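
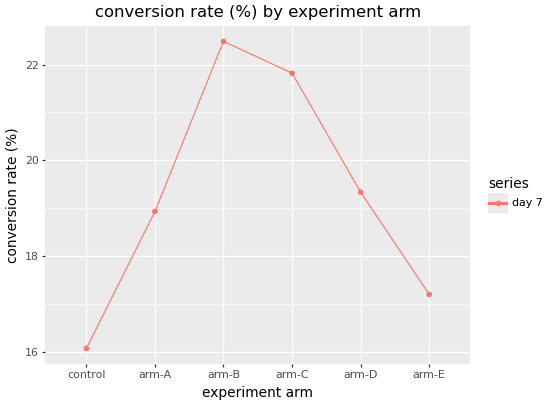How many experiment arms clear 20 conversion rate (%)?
Above 20: arm-B, arm-C.

2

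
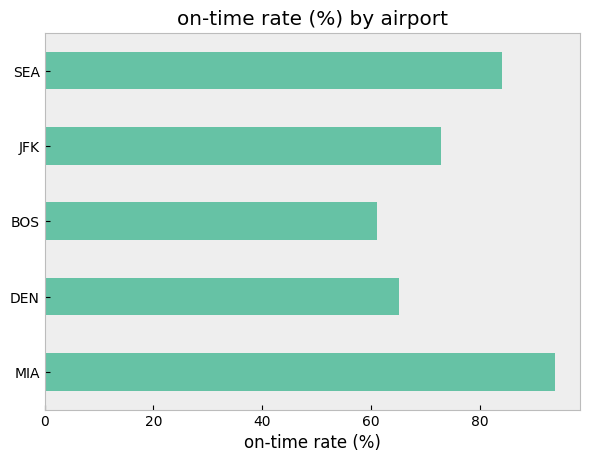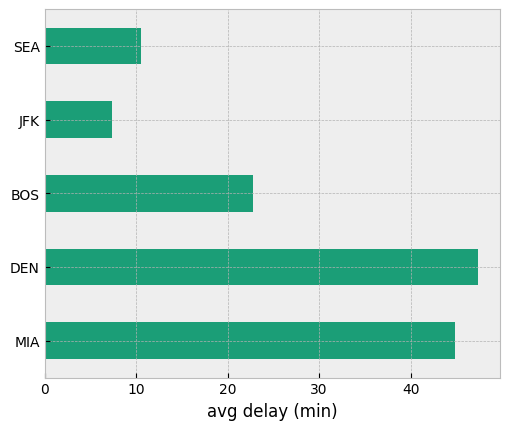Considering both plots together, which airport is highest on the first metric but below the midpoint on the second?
Chart 2 median avg delay (min) ≈ 25; below-median airports: JFK, SEA. Among those, SEA has the highest on-time rate (%) (≈ 80).

SEA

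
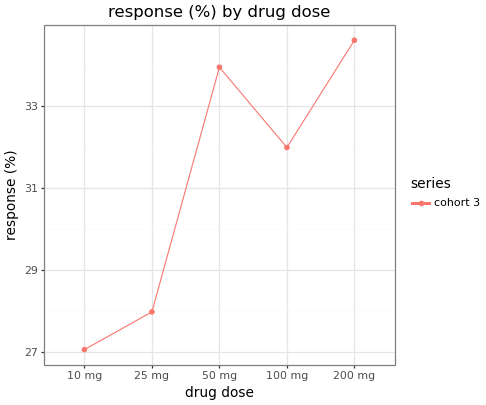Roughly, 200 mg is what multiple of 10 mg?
200 mg ≈ 35, 10 mg ≈ 27; 35/27 ≈ 1.3.

≈ 1.3×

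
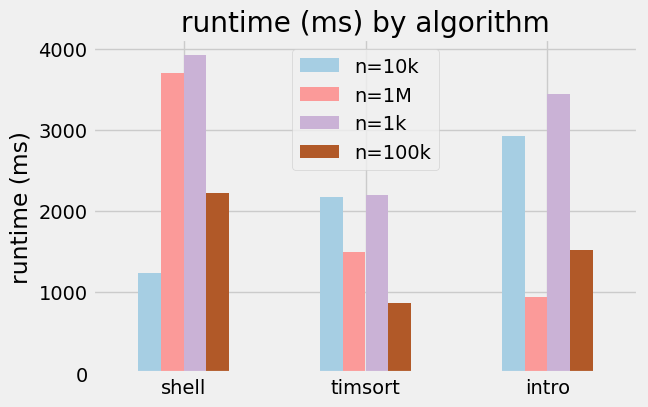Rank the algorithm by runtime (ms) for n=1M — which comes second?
timsort

Top 3 for n=1M: shell ≈ 3500, timsort ≈ 1500, intro ≈ 1000.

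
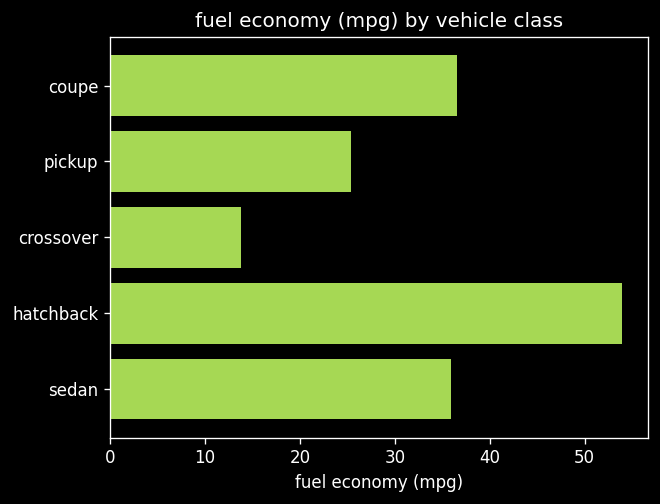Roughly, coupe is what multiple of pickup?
coupe ≈ 35, pickup ≈ 25; 35/25 ≈ 1.4.

≈ 1.4×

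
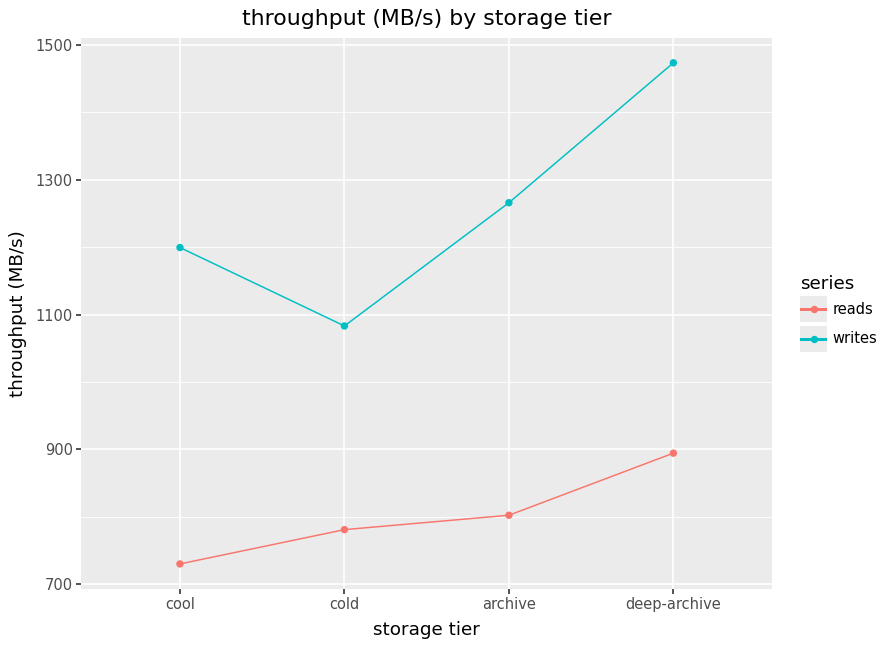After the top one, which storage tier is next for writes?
archive

Top 3 for writes: deep-archive ≈ 1500, archive ≈ 1300, cool ≈ 1200.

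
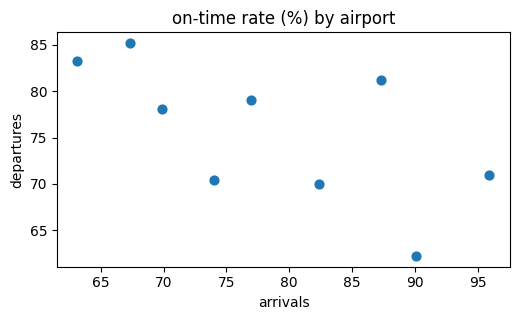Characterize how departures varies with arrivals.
negative, moderate

Points are negatively correlated; moderate (|r| ≈ 0.6).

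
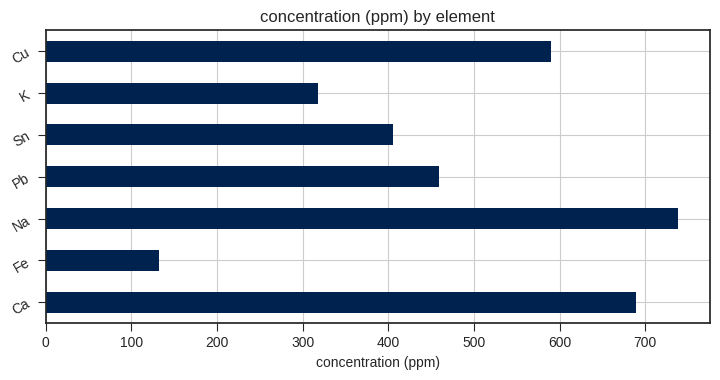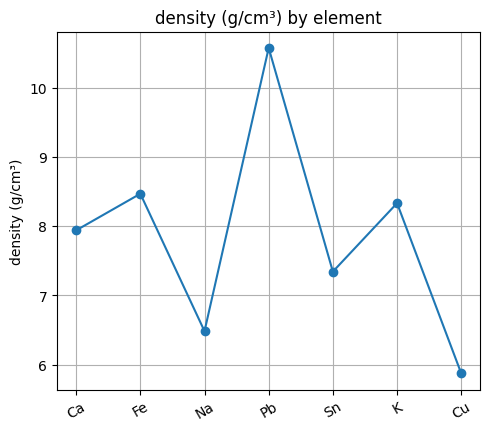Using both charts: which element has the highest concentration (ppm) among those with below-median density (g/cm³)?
Na

Chart 2 median density (g/cm³) ≈ 8; below-median elements: Na, Sn, Cu. Among those, Na has the highest concentration (ppm) (≈ 700).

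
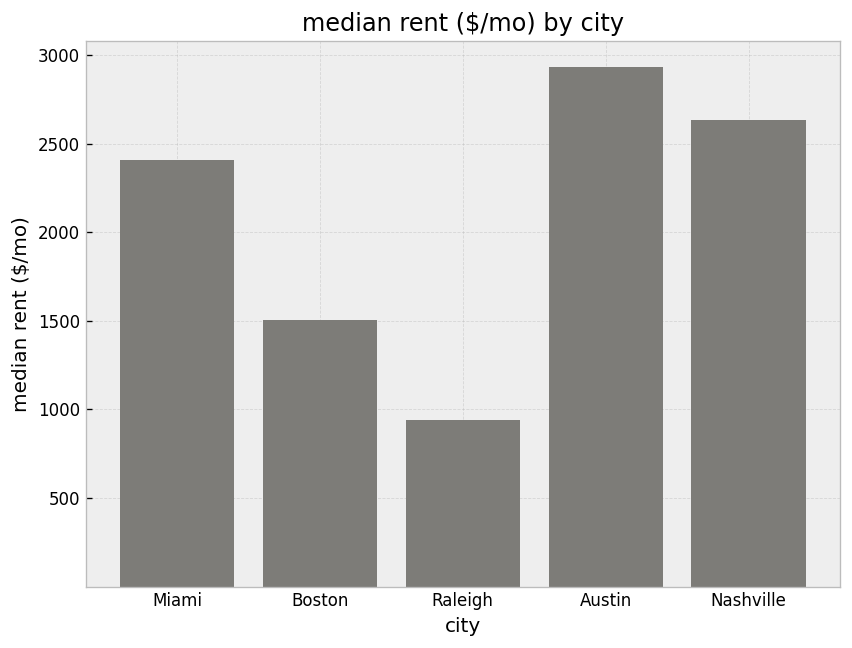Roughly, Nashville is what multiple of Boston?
≈ 1.67×

Nashville ≈ 2500, Boston ≈ 1500; 2500/1500 ≈ 1.67.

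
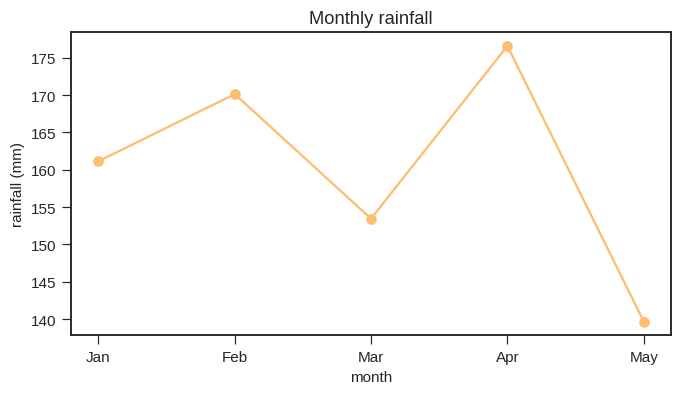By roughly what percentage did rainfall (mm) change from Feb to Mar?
Feb ≈ 170, Mar ≈ 155; (155 − 170) / 170 ≈ -8.8%.

≈ -8.8%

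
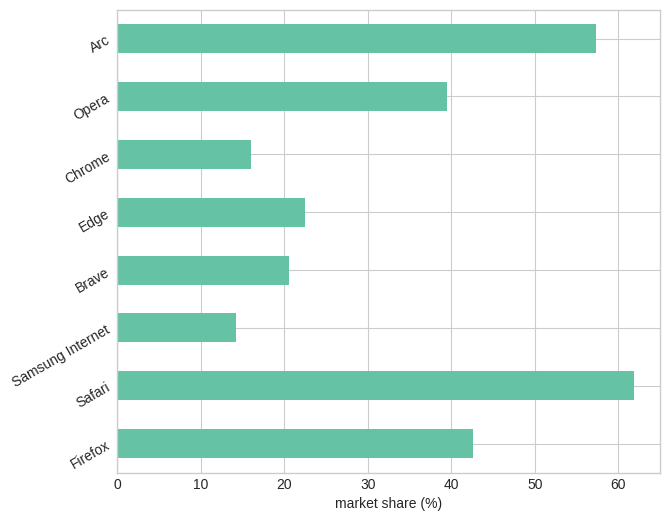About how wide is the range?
Max Safari ≈ 60, min Samsung Internet ≈ 10; range ≈ 50.

≈ 50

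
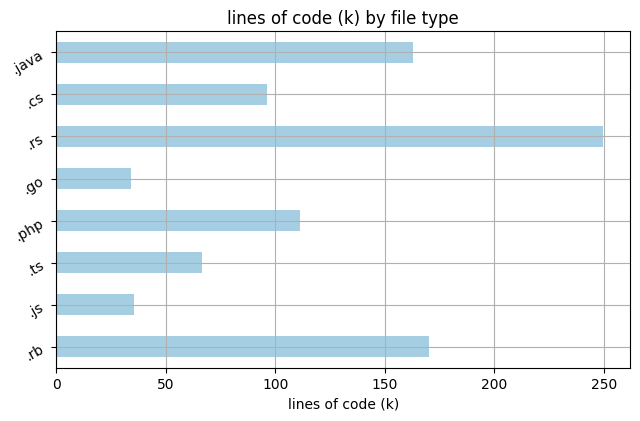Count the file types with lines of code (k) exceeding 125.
3

Above 125: .rb, .rs, .java.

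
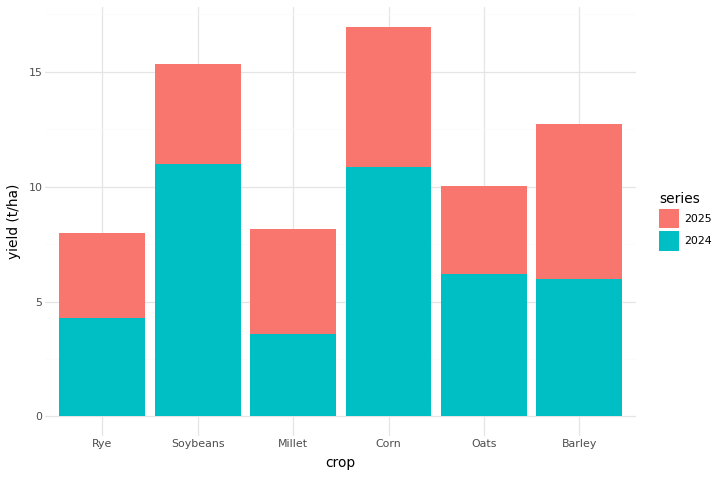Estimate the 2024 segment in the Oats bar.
2024 top ≈ 6, bottom ≈ 0; segment ≈ 6.

≈ 6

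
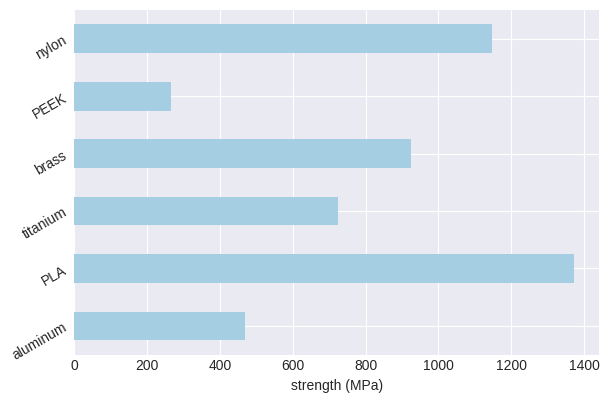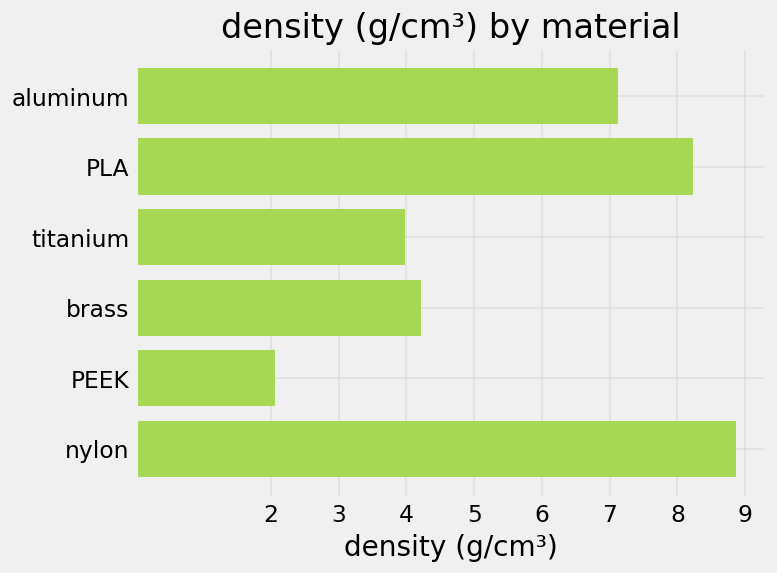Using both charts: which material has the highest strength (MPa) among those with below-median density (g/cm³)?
brass

Chart 2 median density (g/cm³) ≈ 6; below-median materials: titanium, brass, PEEK. Among those, brass has the highest strength (MPa) (≈ 1000).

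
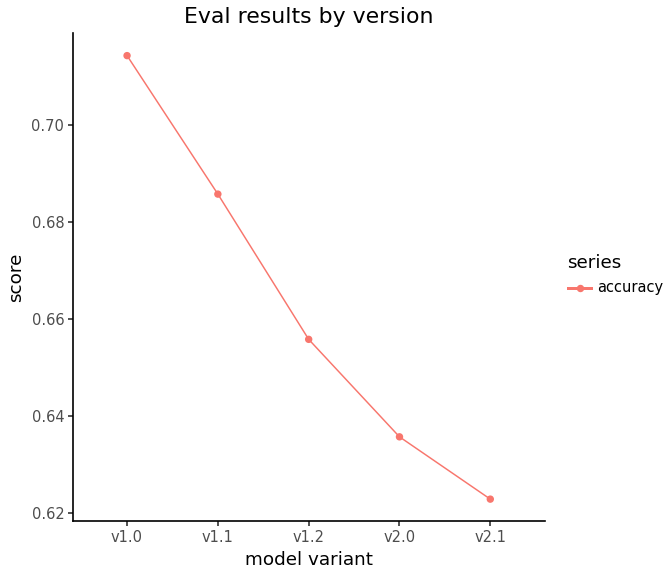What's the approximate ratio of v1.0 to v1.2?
≈ 1.08×

v1.0 ≈ 0.71, v1.2 ≈ 0.66; 0.71/0.66 ≈ 1.08.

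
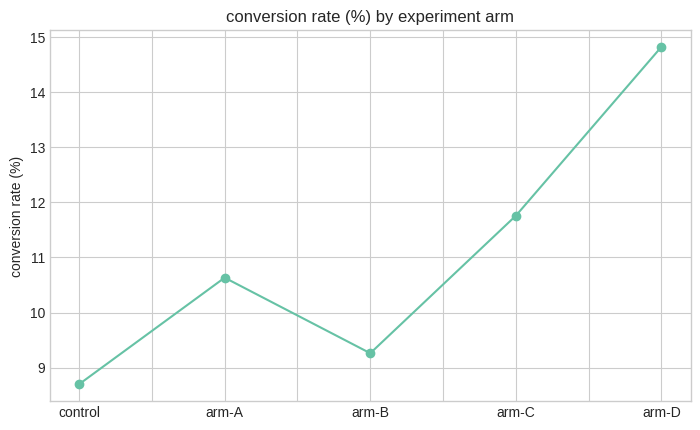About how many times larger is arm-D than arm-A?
arm-D ≈ 15, arm-A ≈ 11; 15/11 ≈ 1.36.

≈ 1.36×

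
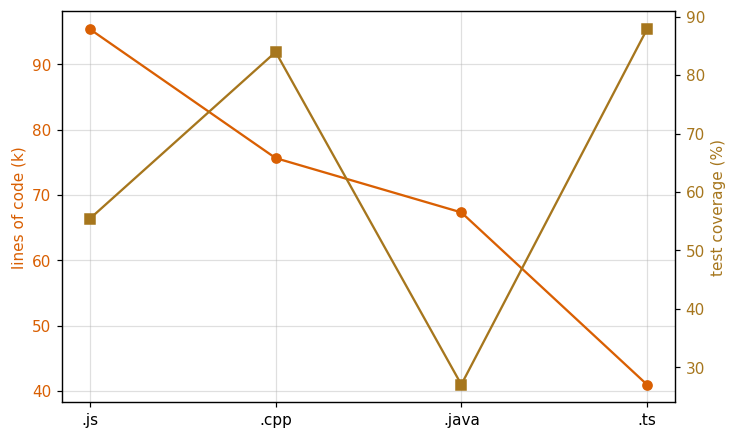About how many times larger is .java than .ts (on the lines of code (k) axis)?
≈ 1.62×

.java ≈ 65, .ts ≈ 40; 65/40 ≈ 1.62.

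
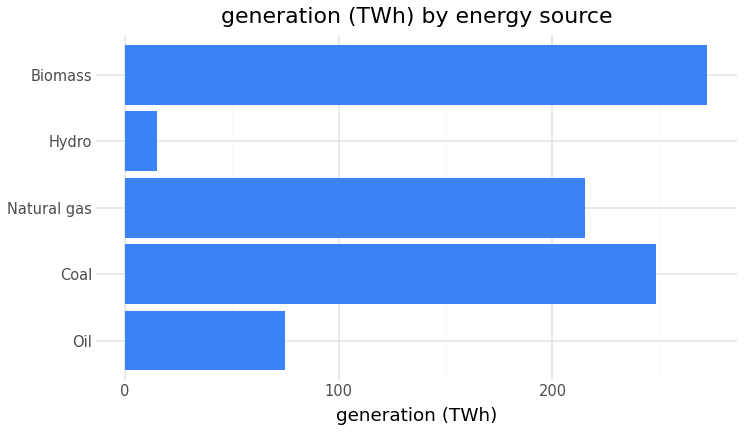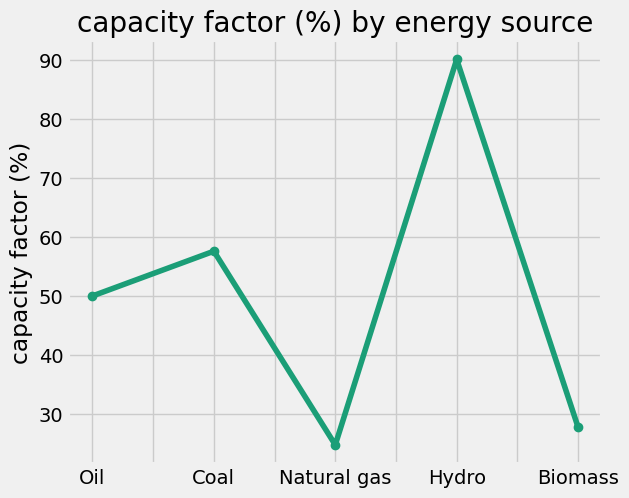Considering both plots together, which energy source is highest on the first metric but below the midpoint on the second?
Biomass

Chart 2 median capacity factor (%) ≈ 50; below-median energy sources: Natural gas, Biomass. Among those, Biomass has the highest generation (TWh) (≈ 275).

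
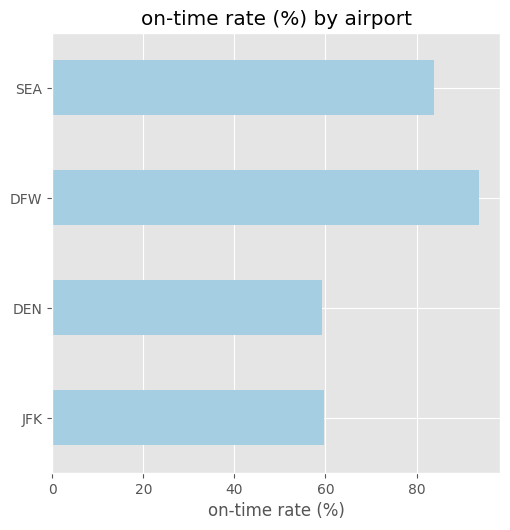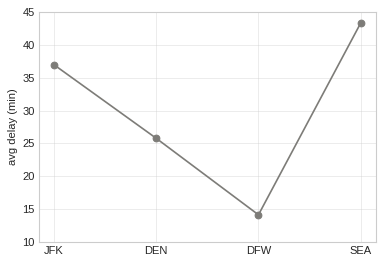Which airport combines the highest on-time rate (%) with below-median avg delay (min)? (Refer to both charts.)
DFW

Chart 2 median avg delay (min) ≈ 30; below-median airports: DEN, DFW. Among those, DFW has the highest on-time rate (%) (≈ 90).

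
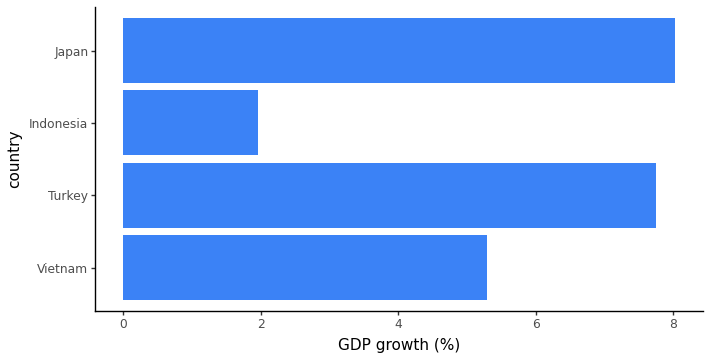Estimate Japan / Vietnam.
Japan ≈ 8, Vietnam ≈ 5; 8/5 ≈ 1.6.

≈ 1.6×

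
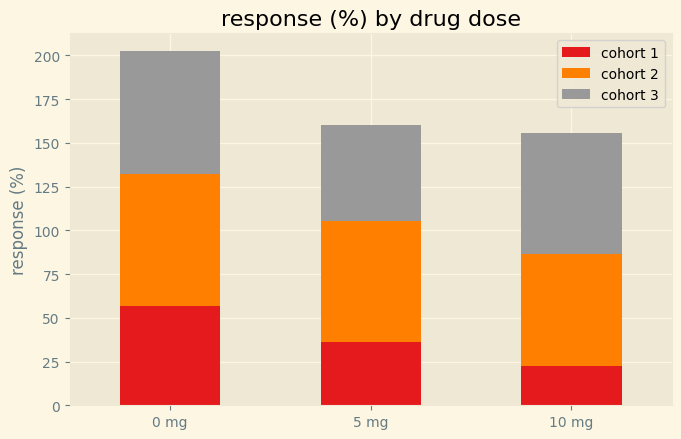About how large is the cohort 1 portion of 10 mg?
cohort 1 top ≈ 20, bottom ≈ 0; segment ≈ 20.

≈ 20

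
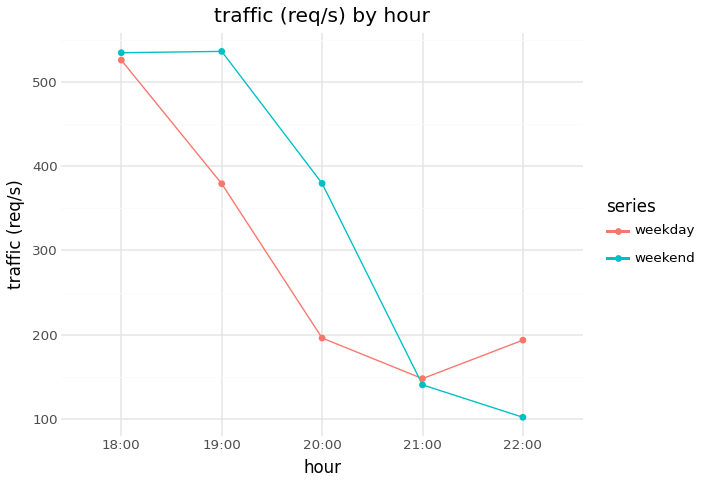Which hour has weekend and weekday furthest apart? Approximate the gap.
20:00, ≈ 200 req/s

20:00: weekend ≈ 400, weekday ≈ 200 → gap ≈ 200. Next-largest (19:00) is only ≈ 150.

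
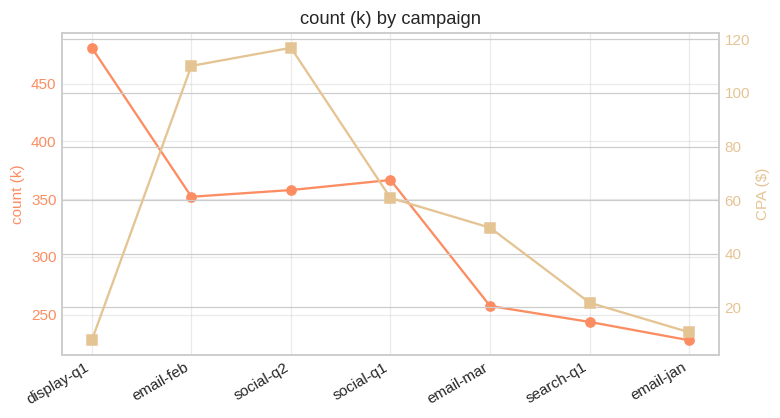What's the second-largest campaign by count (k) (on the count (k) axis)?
Top 3 (on the count (k) axis): display-q1 ≈ 475, social-q1 ≈ 375, social-q2 ≈ 350.

social-q1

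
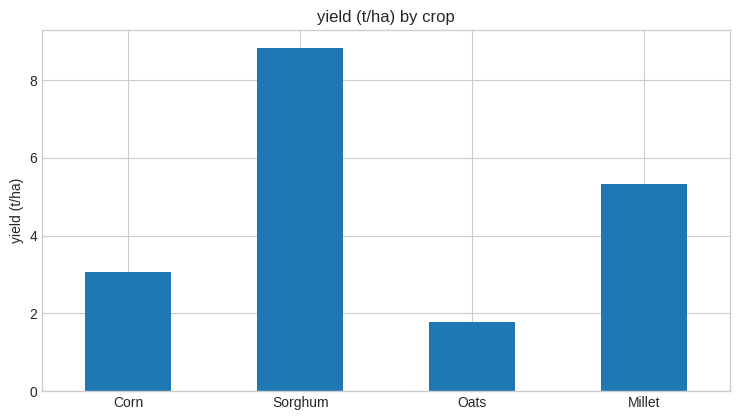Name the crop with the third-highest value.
Top 4: Sorghum ≈ 9, Millet ≈ 5, Corn ≈ 3, Oats ≈ 2.

Corn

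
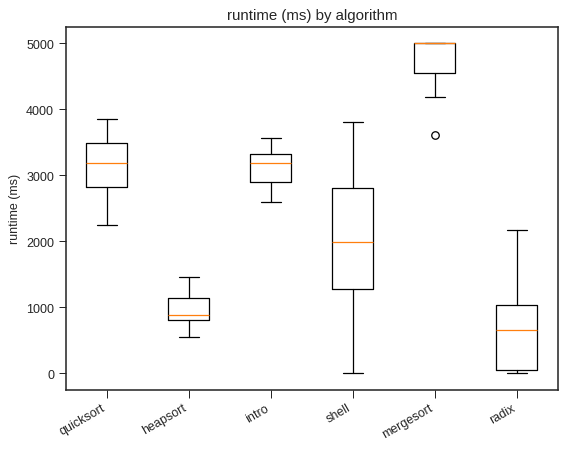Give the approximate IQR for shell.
Q3 ≈ 3000, Q1 ≈ 1500; IQR ≈ 1500.

≈ 1500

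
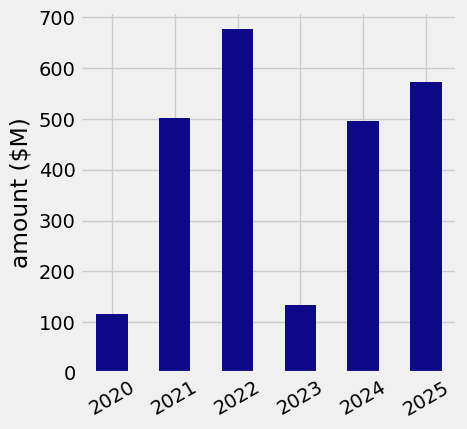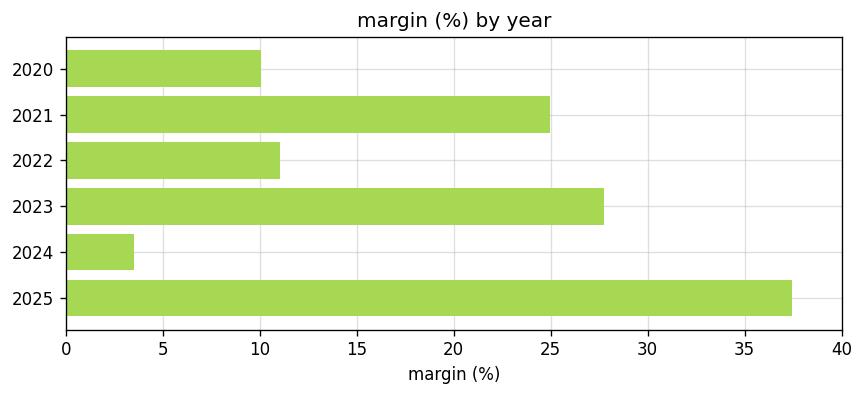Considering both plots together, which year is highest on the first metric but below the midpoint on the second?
2022

Chart 2 median margin (%) ≈ 20; below-median years: 2020, 2022, 2024. Among those, 2022 has the highest amount ($M) (≈ 700).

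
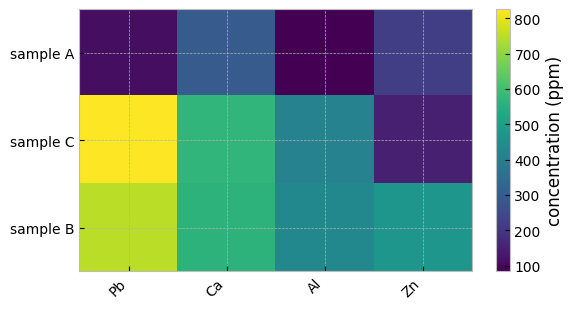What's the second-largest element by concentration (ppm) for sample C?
Top 3 for sample C: Pb ≈ 800, Ca ≈ 600, Al ≈ 400.

Ca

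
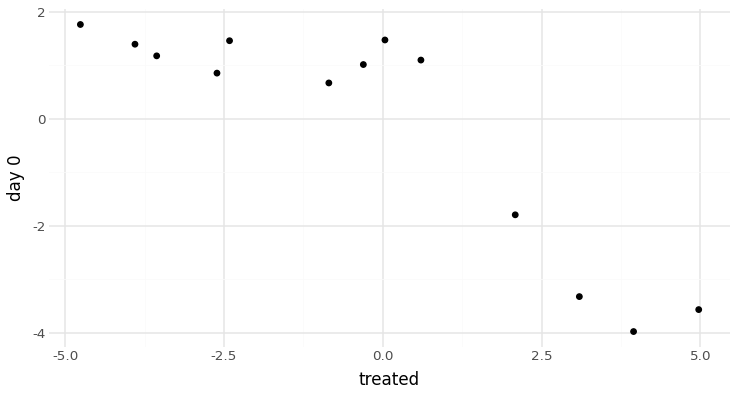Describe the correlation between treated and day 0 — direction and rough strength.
negative, strong

Points are negatively correlated; strong (|r| ≈ 0.9).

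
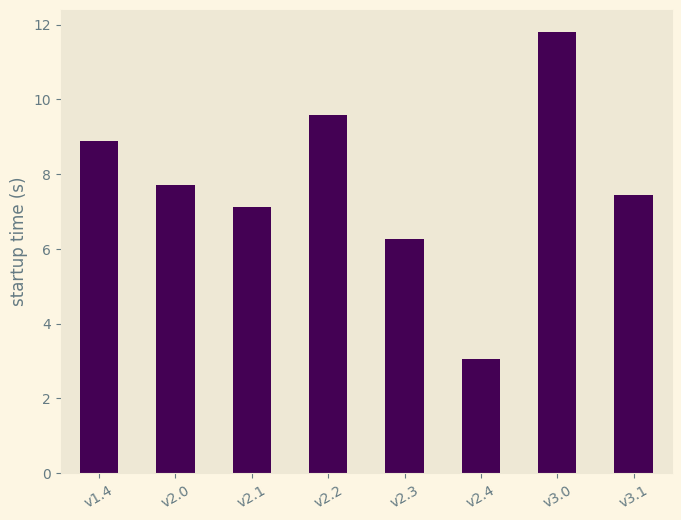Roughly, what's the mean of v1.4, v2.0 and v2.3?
≈ 8

(9 + 8 + 6) / 3 ≈ 8.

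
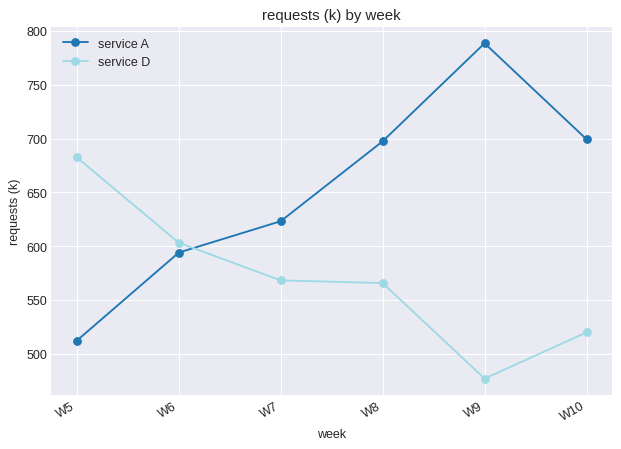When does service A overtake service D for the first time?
W6: service A ≈ 600 vs service D ≈ 600 (not yet); W7: service A ≈ 600 vs service D ≈ 550 (first crossover).

W7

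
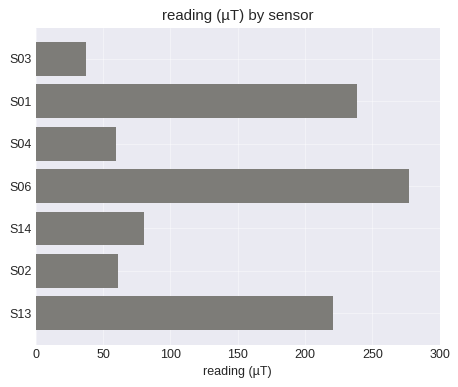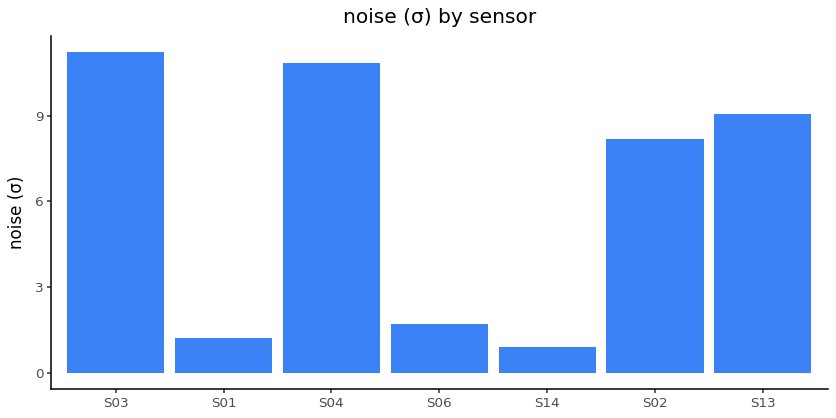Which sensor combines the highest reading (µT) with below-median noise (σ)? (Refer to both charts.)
Chart 2 median noise (σ) ≈ 8; below-median sensors: S01, S06, S14. Among those, S06 has the highest reading (µT) (≈ 300).

S06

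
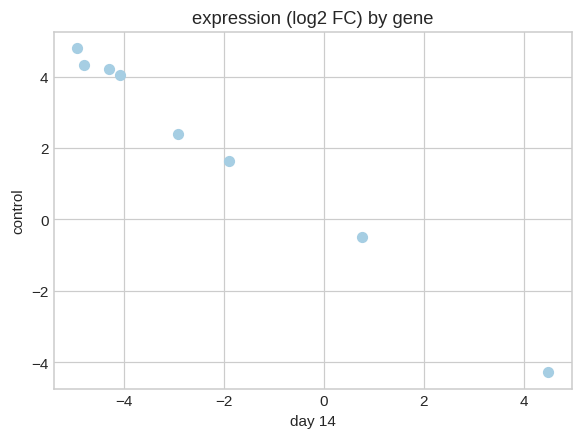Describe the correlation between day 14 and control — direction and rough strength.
negative, strong

Points are negatively correlated; strong (|r| ≈ 1.0).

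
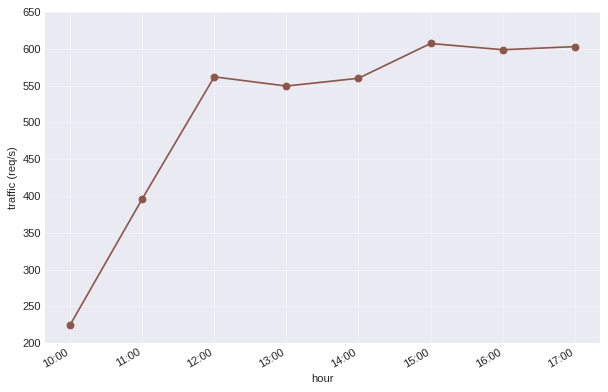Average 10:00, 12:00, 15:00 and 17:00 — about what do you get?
(200 + 550 + 600 + 600) / 4 ≈ 488.

≈ 488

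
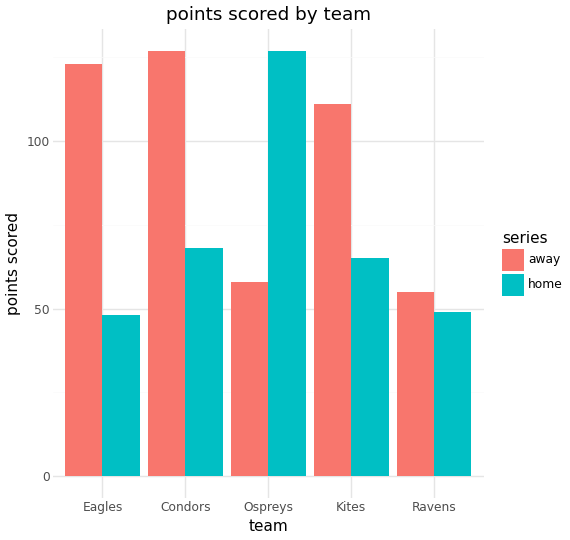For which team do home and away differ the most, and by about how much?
Eagles: home ≈ 40, away ≈ 120 → gap ≈ 80. Next-largest (Ospreys) is only ≈ 60.

Eagles, ≈ 80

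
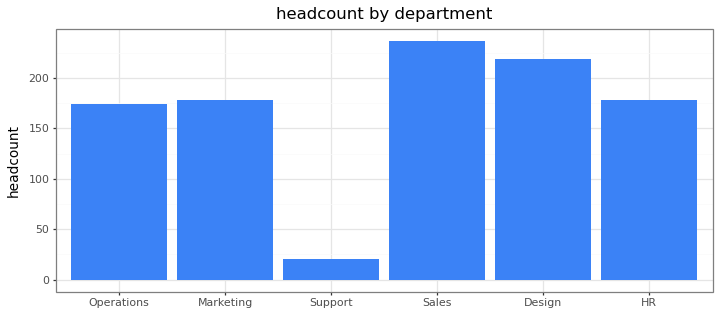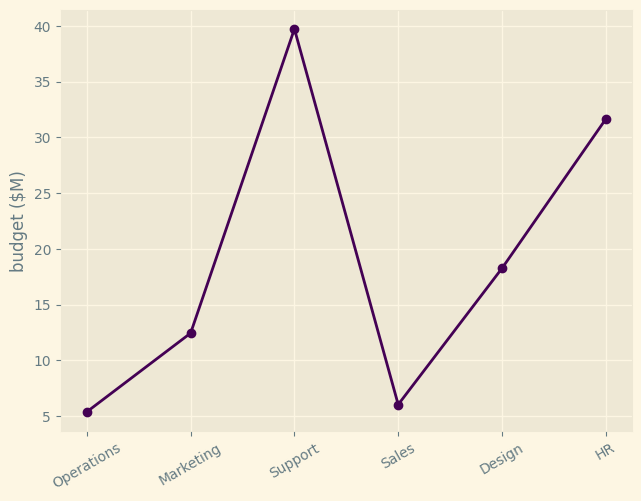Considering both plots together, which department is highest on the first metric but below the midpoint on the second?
Sales

Chart 2 median budget ($M) ≈ 15; below-median departments: Operations, Marketing, Sales. Among those, Sales has the highest headcount (≈ 225).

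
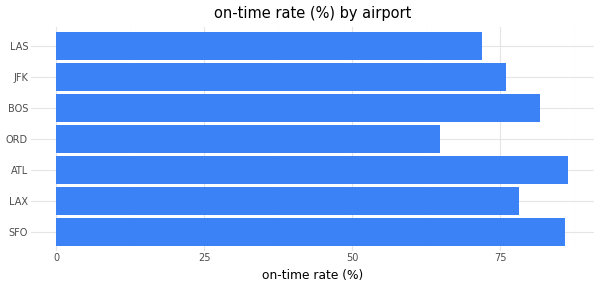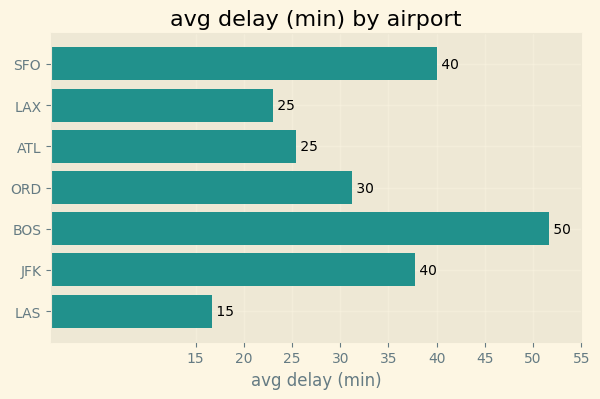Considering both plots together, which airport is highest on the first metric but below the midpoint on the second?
ATL

Chart 2 median avg delay (min) ≈ 30; below-median airports: LAX, ATL, LAS. Among those, ATL has the highest on-time rate (%) (≈ 90).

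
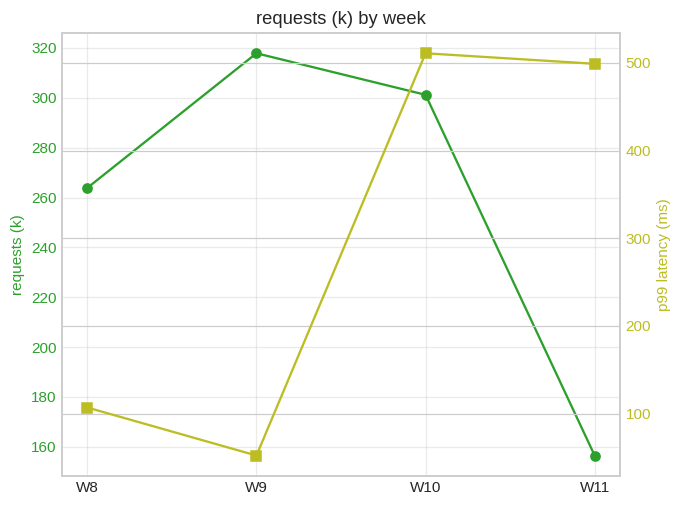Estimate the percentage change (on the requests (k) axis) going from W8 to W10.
W8 ≈ 260, W10 ≈ 300; (300 − 260) / 260 ≈ +15.4%.

≈ +15.4%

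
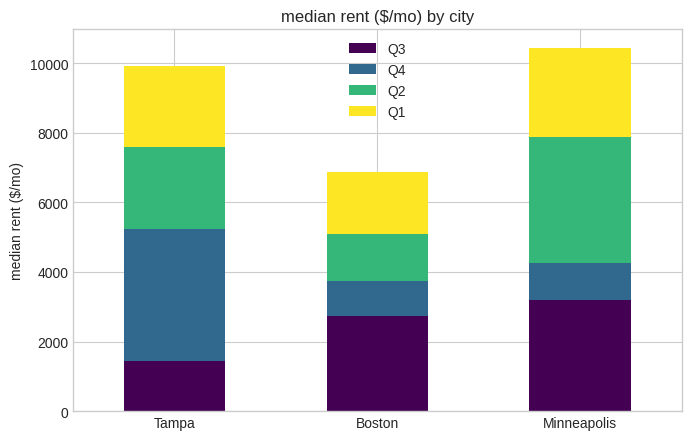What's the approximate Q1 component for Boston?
Q1 top ≈ 7000, bottom ≈ 5000; segment ≈ 2000.

≈ 2000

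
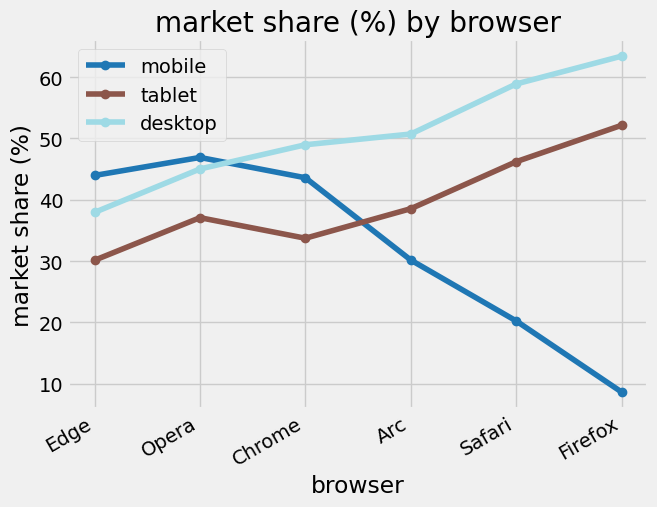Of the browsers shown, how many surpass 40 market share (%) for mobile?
3

Above 40: Edge, Opera, Chrome.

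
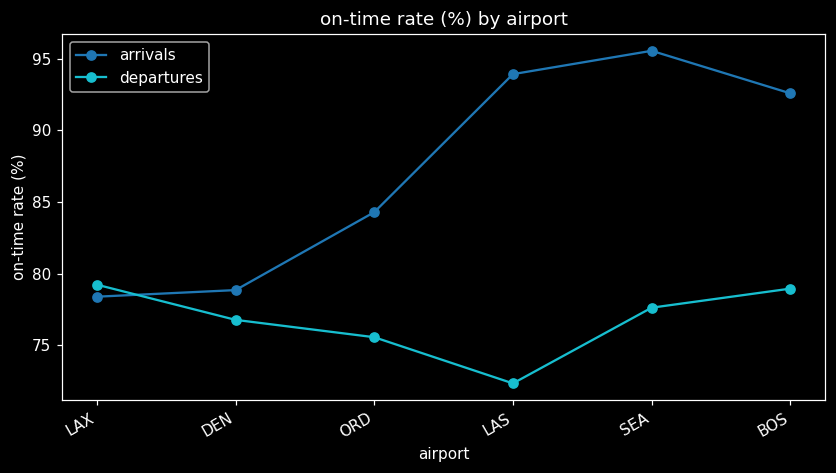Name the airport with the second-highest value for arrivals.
LAS

Top 3 for arrivals: SEA ≈ 96, LAS ≈ 94, BOS ≈ 92.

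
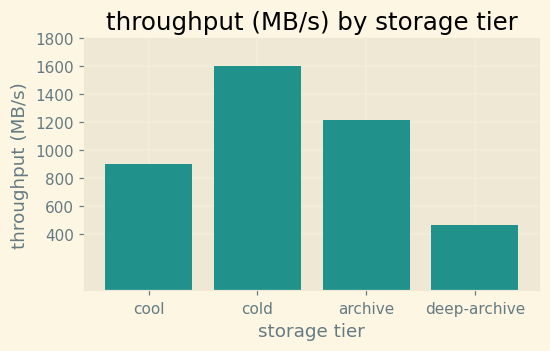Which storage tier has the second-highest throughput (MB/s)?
Top 3: cold ≈ 1600, archive ≈ 1200, cool ≈ 1000.

archive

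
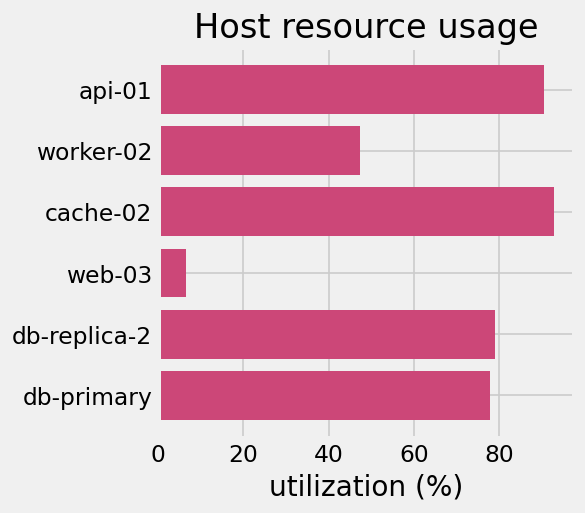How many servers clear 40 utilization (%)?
Above 40: api-01, worker-02, cache-02, db-replica-2, db-primary.

5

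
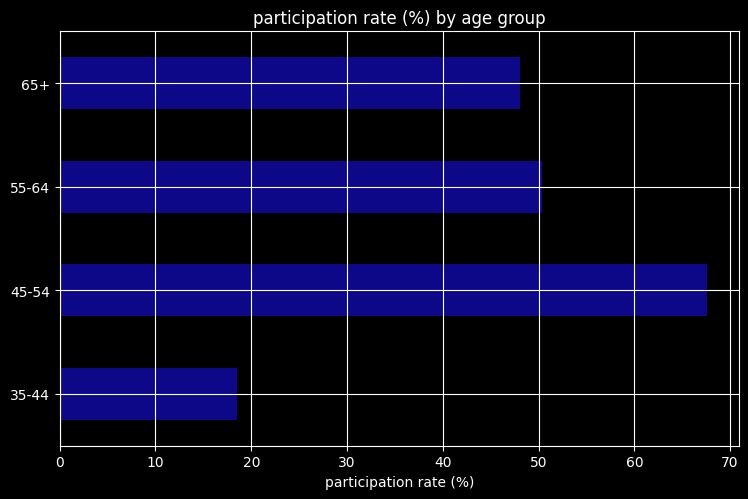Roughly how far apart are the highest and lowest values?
Max 45-54 ≈ 70, min 35-44 ≈ 20; range ≈ 50.

≈ 50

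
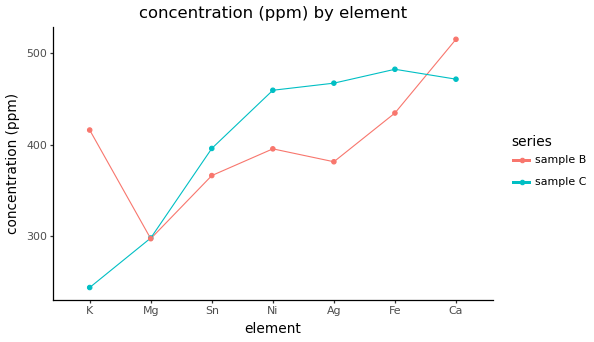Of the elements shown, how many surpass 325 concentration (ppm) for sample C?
5

Above 325: Sn, Ni, Ag, Fe, Ca.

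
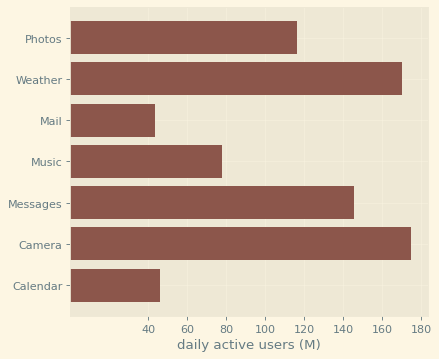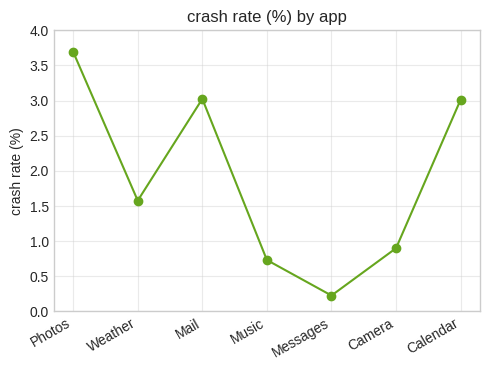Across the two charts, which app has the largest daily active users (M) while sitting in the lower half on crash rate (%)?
Chart 2 median crash rate (%) ≈ 1.5; below-median apps: Music, Messages, Camera. Among those, Camera has the highest daily active users (M) (≈ 180).

Camera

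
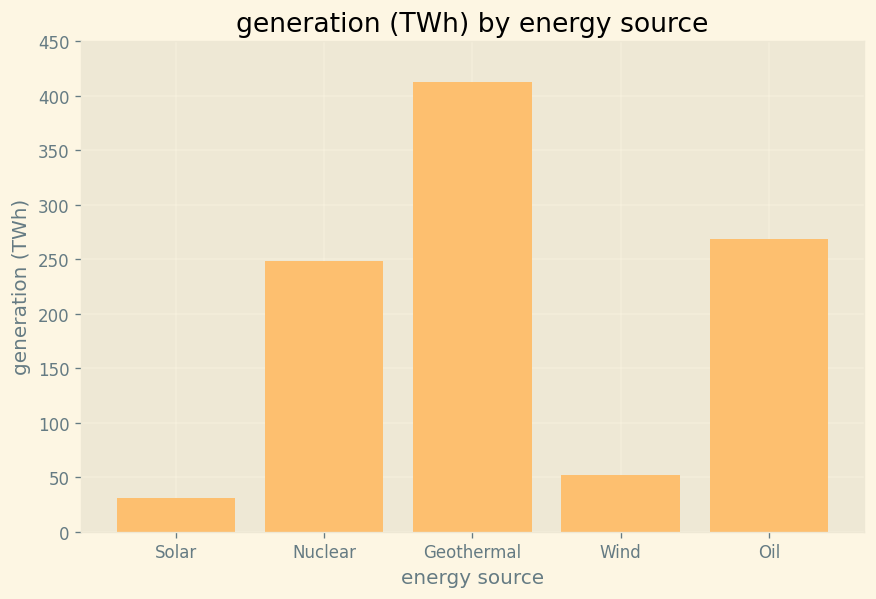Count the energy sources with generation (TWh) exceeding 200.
3

Above 200: Nuclear, Geothermal, Oil.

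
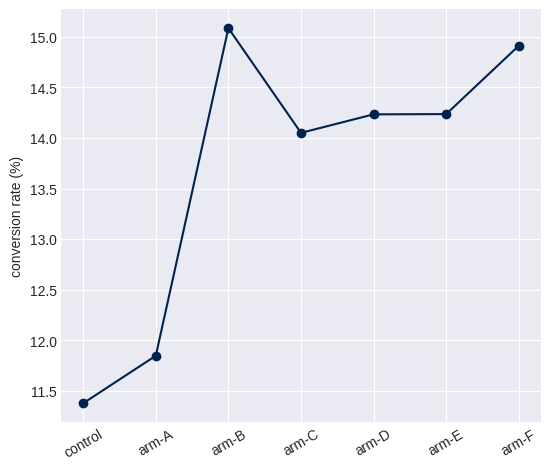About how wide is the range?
Max arm-B ≈ 15.0, min control ≈ 11.5; range ≈ 3.5.

≈ 3.5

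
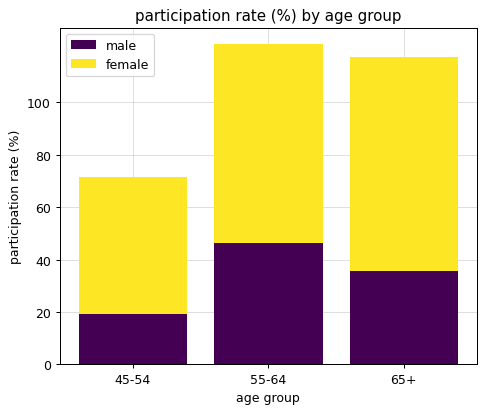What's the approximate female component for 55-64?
female top ≈ 120, bottom ≈ 40; segment ≈ 80.

≈ 80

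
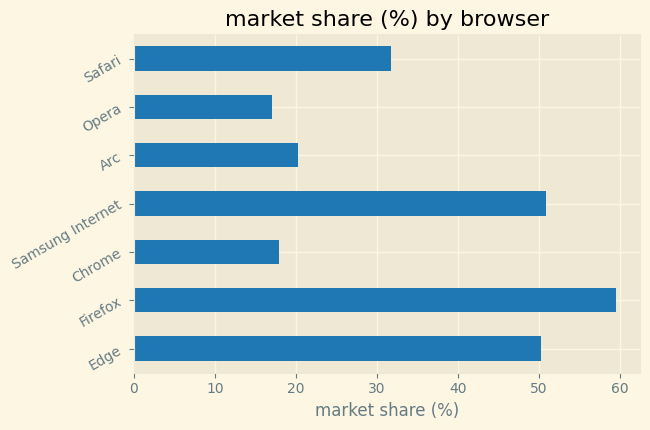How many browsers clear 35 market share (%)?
Above 35: Edge, Firefox, Samsung Internet.

3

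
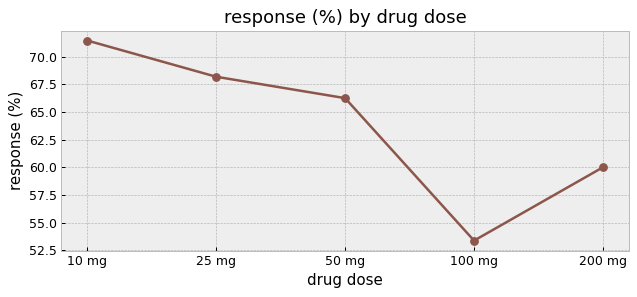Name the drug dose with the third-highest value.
Top 4: 10 mg ≈ 72, 25 mg ≈ 68, 50 mg ≈ 66, 200 mg ≈ 60.

50 mg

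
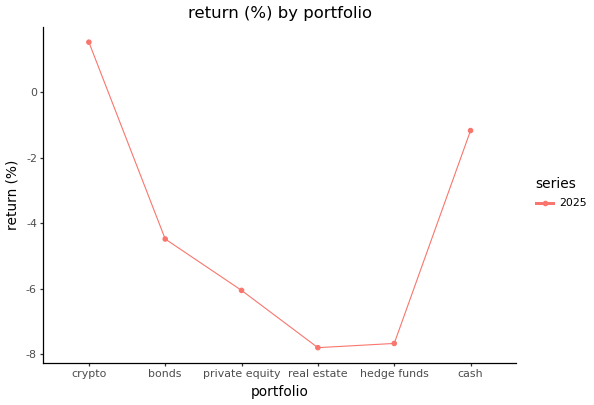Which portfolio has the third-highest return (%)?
Top 4: crypto ≈ 2, cash ≈ -1, bonds ≈ -4, private equity ≈ -6.

bonds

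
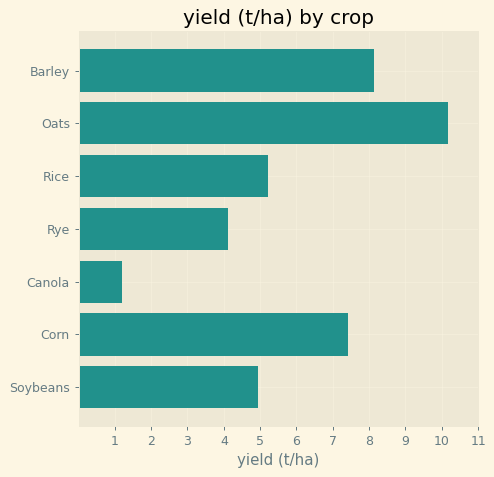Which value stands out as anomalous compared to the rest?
Oats ≈ 10; the rest sit between ≈ 1 and ≈ 8.

Oats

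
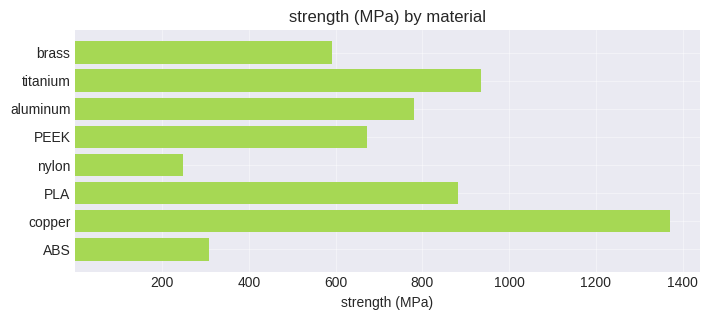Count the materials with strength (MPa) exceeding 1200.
1

Above 1200: copper.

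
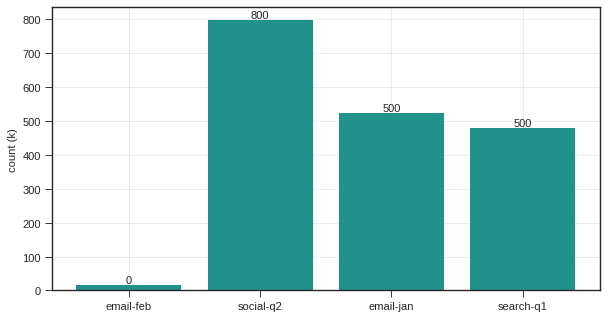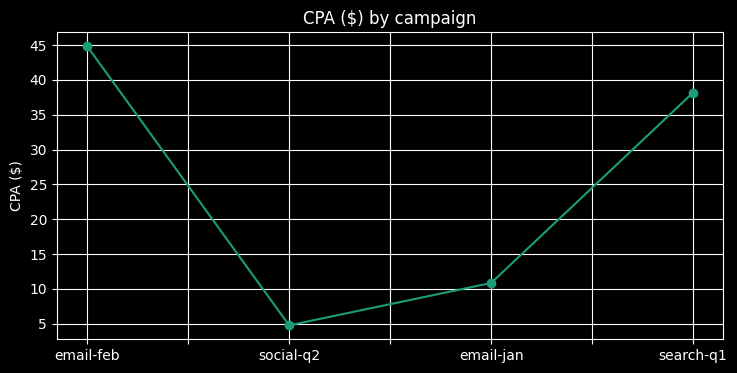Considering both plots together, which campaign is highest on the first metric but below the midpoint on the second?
social-q2

Chart 2 median CPA ($) ≈ 25; below-median campaigns: social-q2, email-jan. Among those, social-q2 has the highest count (k) (≈ 800).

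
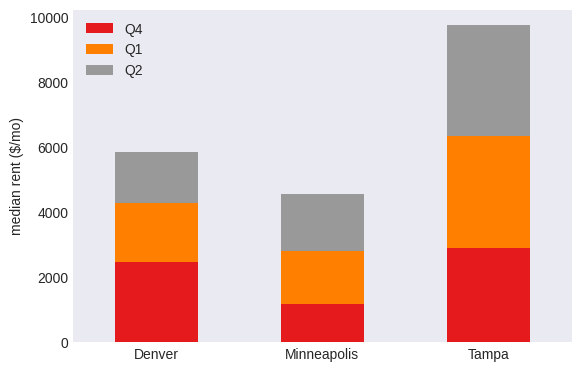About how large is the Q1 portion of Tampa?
≈ 3000

Q1 top ≈ 6000, bottom ≈ 3000; segment ≈ 3000.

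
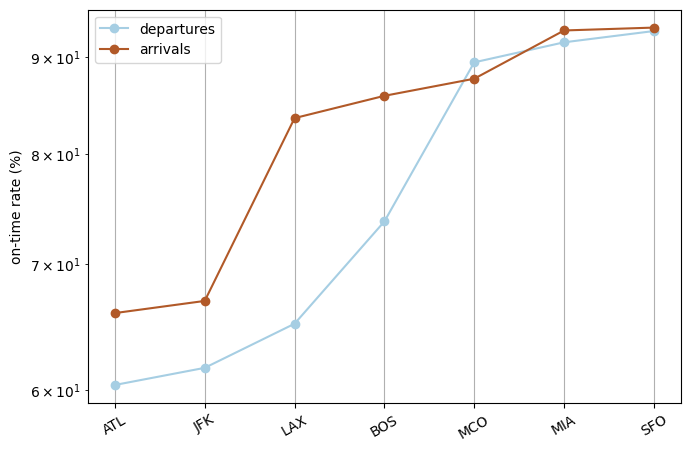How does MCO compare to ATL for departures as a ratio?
≈ 1.5×

MCO ≈ 90, ATL ≈ 60; 90/60 ≈ 1.5.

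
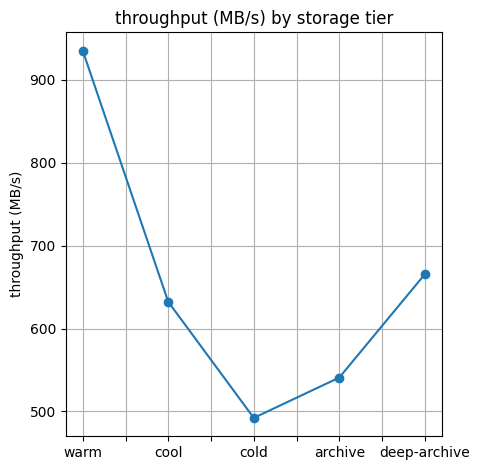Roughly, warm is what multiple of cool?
≈ 1.46×

warm ≈ 950, cool ≈ 650; 950/650 ≈ 1.46.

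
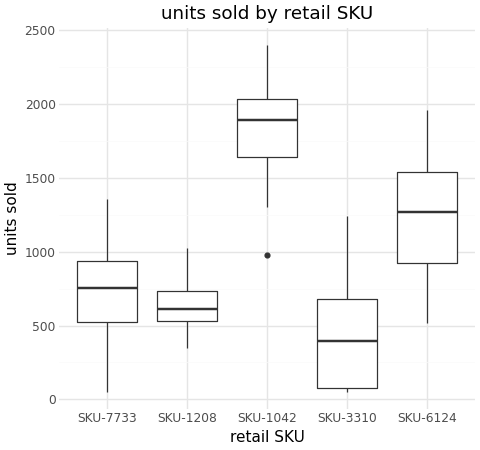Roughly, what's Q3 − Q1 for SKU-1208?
Q3 ≈ 800, Q1 ≈ 600; IQR ≈ 200.

≈ 200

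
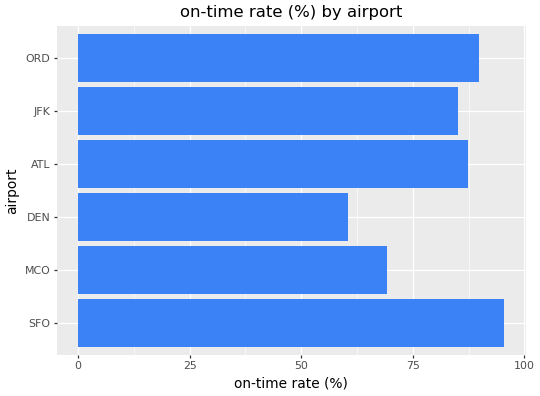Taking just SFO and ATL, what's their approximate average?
(100 + 90) / 2 ≈ 95.

≈ 95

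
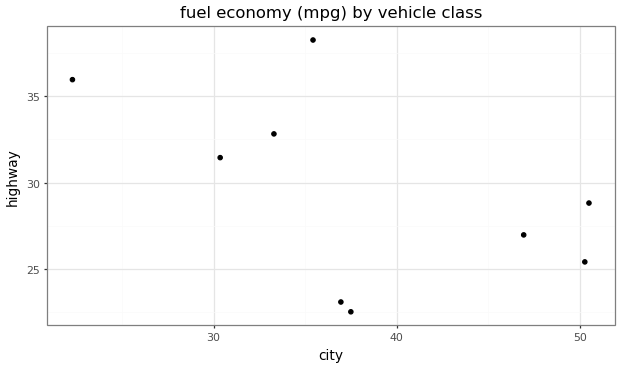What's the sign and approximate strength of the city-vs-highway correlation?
negative, moderate

Points are negatively correlated; moderate (|r| ≈ 0.5).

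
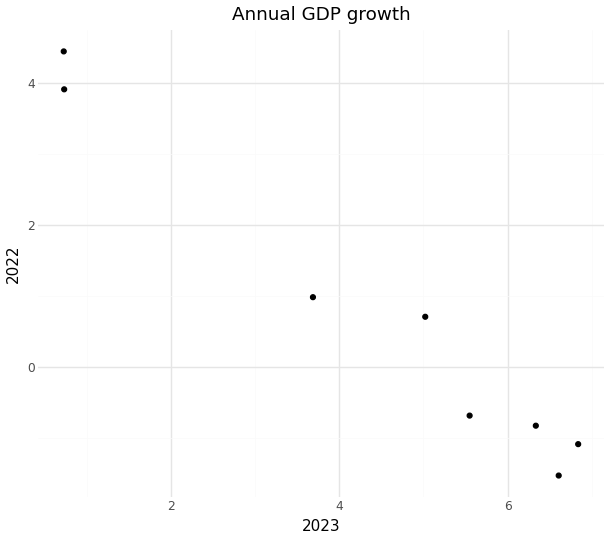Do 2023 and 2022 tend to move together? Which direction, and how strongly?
negative, strong

Points are negatively correlated; strong (|r| ≈ 1.0).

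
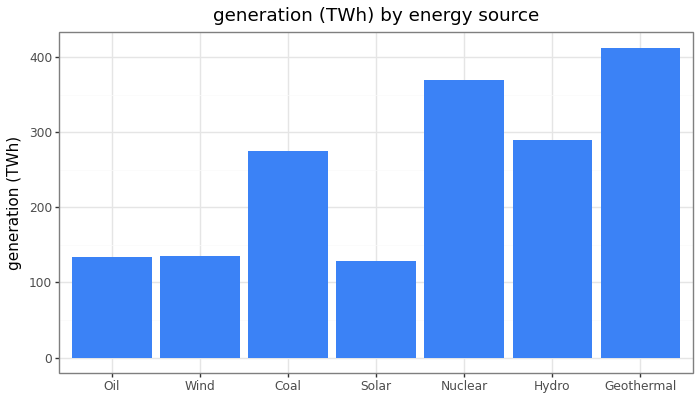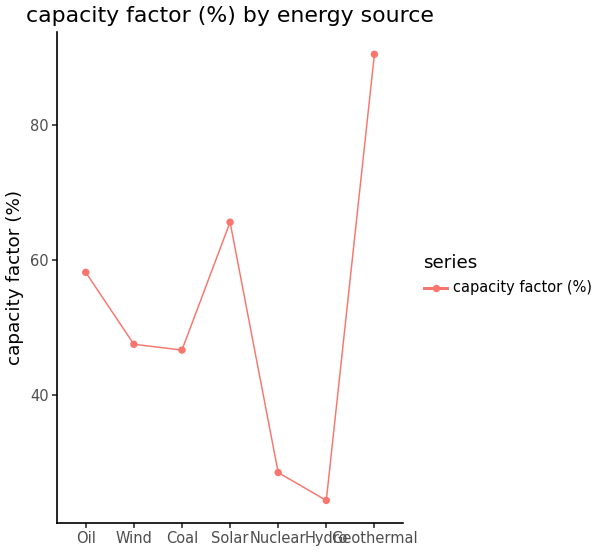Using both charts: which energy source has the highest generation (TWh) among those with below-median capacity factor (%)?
Nuclear

Chart 2 median capacity factor (%) ≈ 50; below-median energy sources: Coal, Nuclear, Hydro. Among those, Nuclear has the highest generation (TWh) (≈ 350).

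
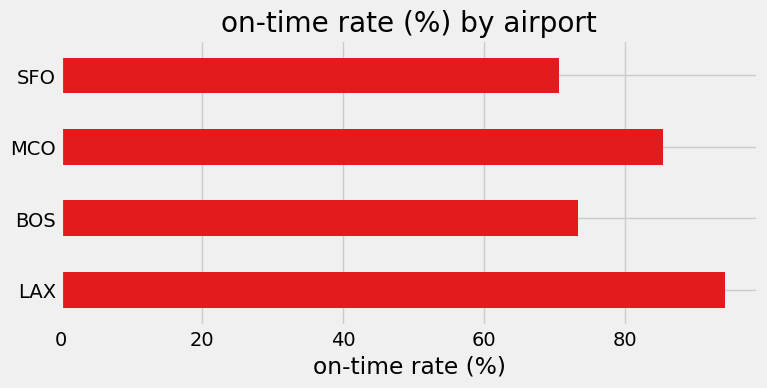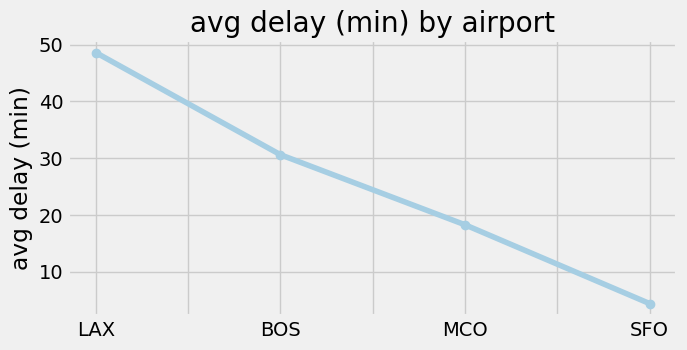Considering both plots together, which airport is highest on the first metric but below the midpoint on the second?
MCO

Chart 2 median avg delay (min) ≈ 25; below-median airports: MCO, SFO. Among those, MCO has the highest on-time rate (%) (≈ 90).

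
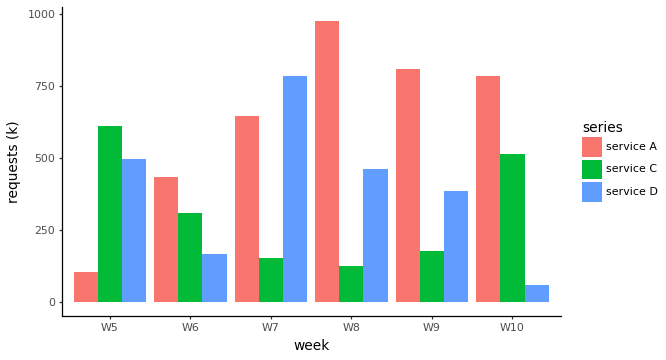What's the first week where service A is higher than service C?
W6

W5: service A ≈ 100 vs service C ≈ 600 (not yet); W6: service A ≈ 400 vs service C ≈ 300 (first crossover).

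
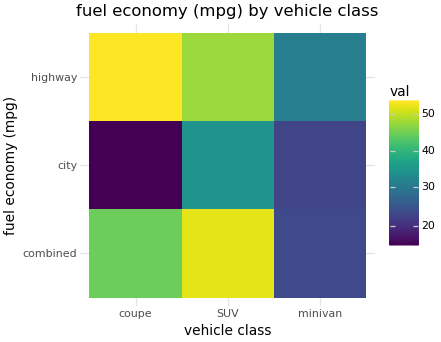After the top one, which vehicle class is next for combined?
Top 3 for combined: SUV ≈ 50, coupe ≈ 45, minivan ≈ 25.

coupe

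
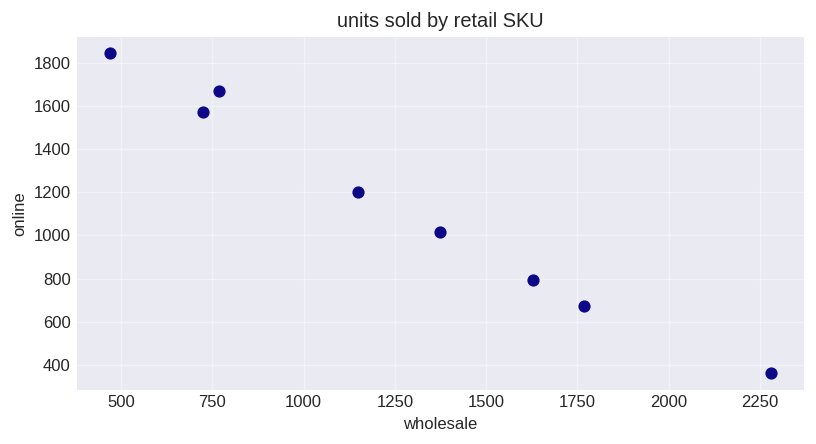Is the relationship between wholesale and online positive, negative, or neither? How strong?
Points are negatively correlated; strong (|r| ≈ 1.0).

negative, strong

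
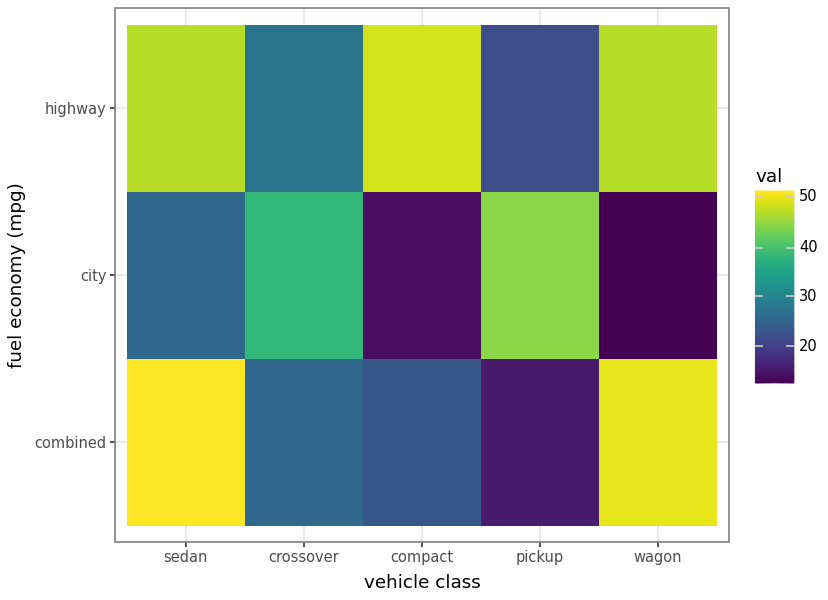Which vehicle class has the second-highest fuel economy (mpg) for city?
crossover

Top 3 for city: pickup ≈ 45, crossover ≈ 40, sedan ≈ 25.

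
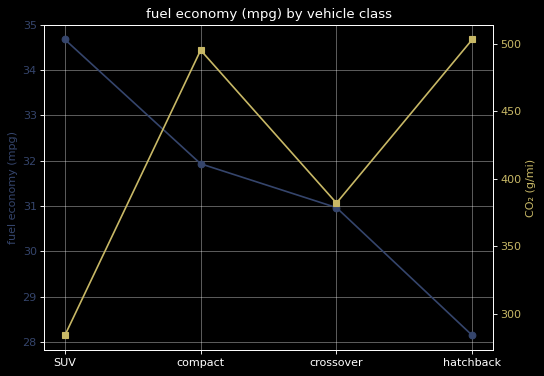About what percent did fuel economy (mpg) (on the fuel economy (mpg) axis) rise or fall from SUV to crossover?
SUV ≈ 35, crossover ≈ 31; (31 − 35) / 35 ≈ -11.4%.

≈ -11.4%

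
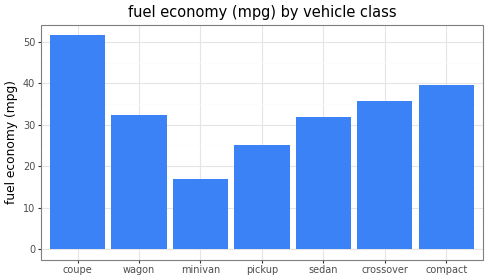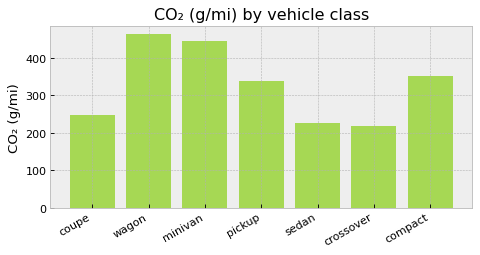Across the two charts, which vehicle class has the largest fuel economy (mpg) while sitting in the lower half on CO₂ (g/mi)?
Chart 2 median CO₂ (g/mi) ≈ 350; below-median vehicle classes: coupe, sedan, crossover. Among those, coupe has the highest fuel economy (mpg) (≈ 50).

coupe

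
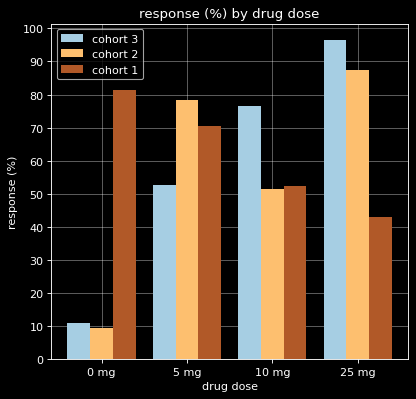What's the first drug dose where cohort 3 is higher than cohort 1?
5 mg: cohort 3 ≈ 50 vs cohort 1 ≈ 70 (not yet); 10 mg: cohort 3 ≈ 80 vs cohort 1 ≈ 50 (first crossover).

10 mg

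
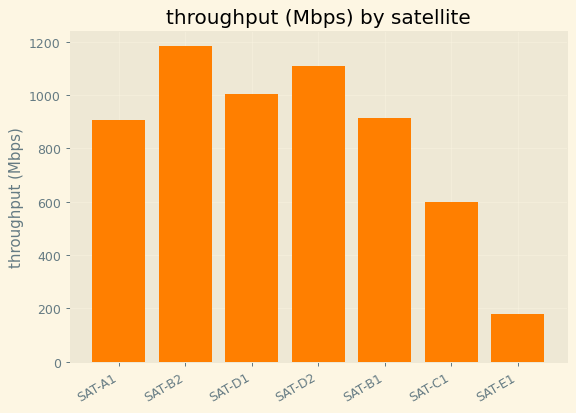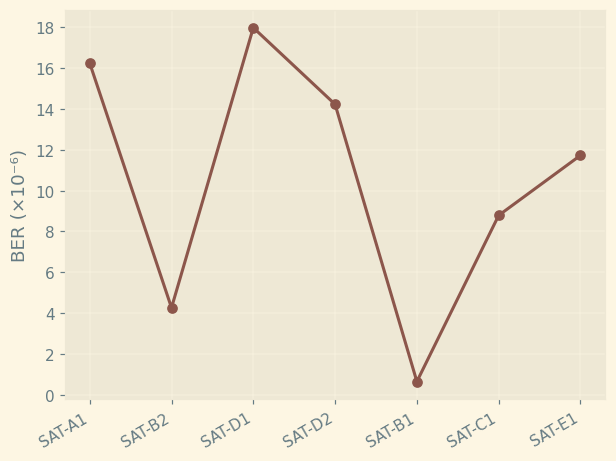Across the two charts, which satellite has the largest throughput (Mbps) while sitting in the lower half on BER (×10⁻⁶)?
SAT-B2

Chart 2 median BER (×10⁻⁶) ≈ 12; below-median satellites: SAT-B2, SAT-B1, SAT-C1. Among those, SAT-B2 has the highest throughput (Mbps) (≈ 1200).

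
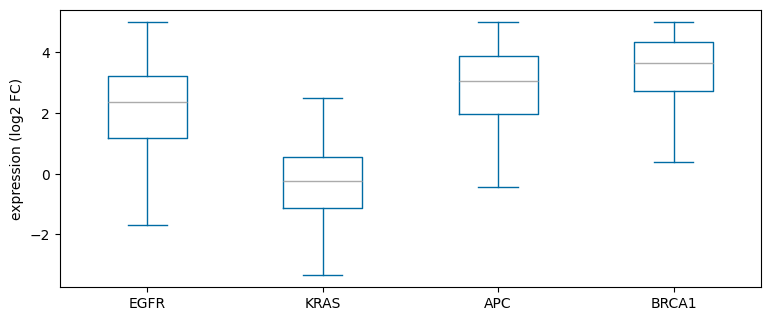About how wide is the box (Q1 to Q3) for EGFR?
≈ 2.0

Q3 ≈ 3.0, Q1 ≈ 1.0; IQR ≈ 2.0.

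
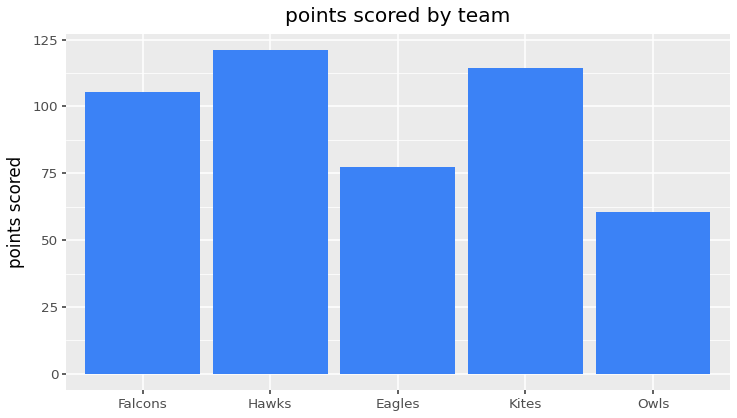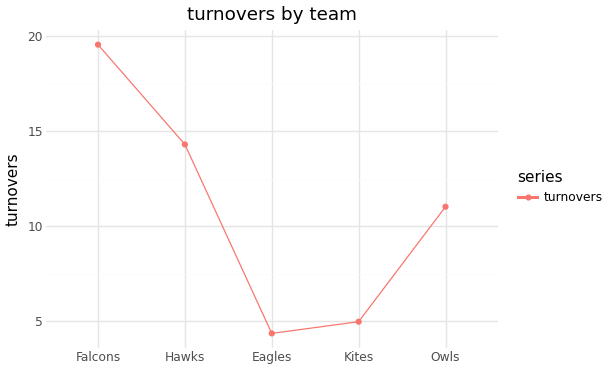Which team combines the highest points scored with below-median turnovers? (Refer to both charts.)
Kites

Chart 2 median turnovers ≈ 12; below-median teams: Eagles, Kites. Among those, Kites has the highest points scored (≈ 120).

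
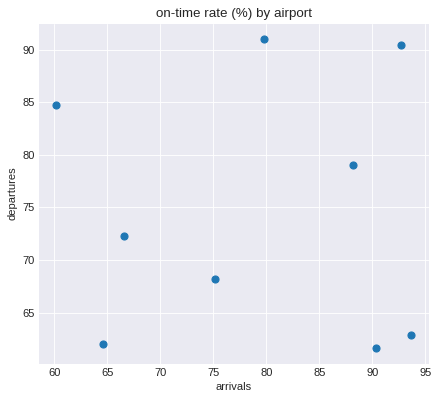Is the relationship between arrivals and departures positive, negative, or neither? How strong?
Points are roughly uncorrelated; weak (|r| ≈ 0.0).

no clear correlation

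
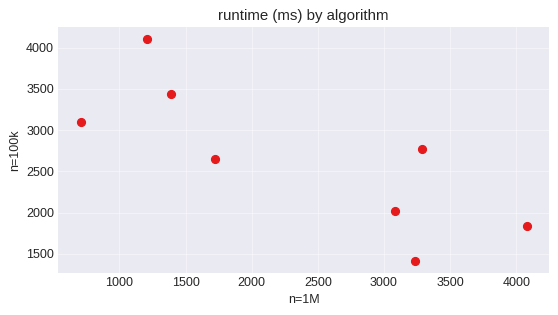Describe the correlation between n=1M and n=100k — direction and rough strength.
Points are negatively correlated; strong (|r| ≈ 0.8).

negative, strong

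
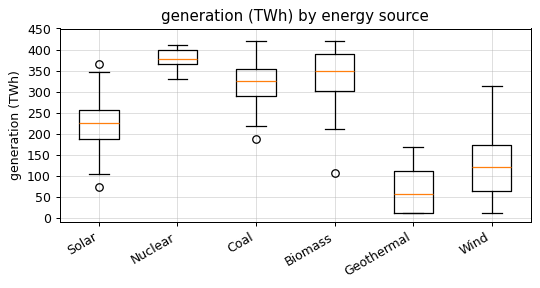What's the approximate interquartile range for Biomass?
≈ 100

Q3 ≈ 400, Q1 ≈ 300; IQR ≈ 100.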